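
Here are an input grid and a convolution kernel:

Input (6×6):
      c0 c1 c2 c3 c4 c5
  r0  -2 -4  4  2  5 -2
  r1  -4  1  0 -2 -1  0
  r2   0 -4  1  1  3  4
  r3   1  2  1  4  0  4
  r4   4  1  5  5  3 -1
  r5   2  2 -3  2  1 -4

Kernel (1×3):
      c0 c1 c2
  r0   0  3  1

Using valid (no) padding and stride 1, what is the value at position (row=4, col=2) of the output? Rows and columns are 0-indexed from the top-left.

The receptive field on the input at this output position is [5 5 3]. Elementwise product with the kernel and sum: 5·3 + 3·1.

18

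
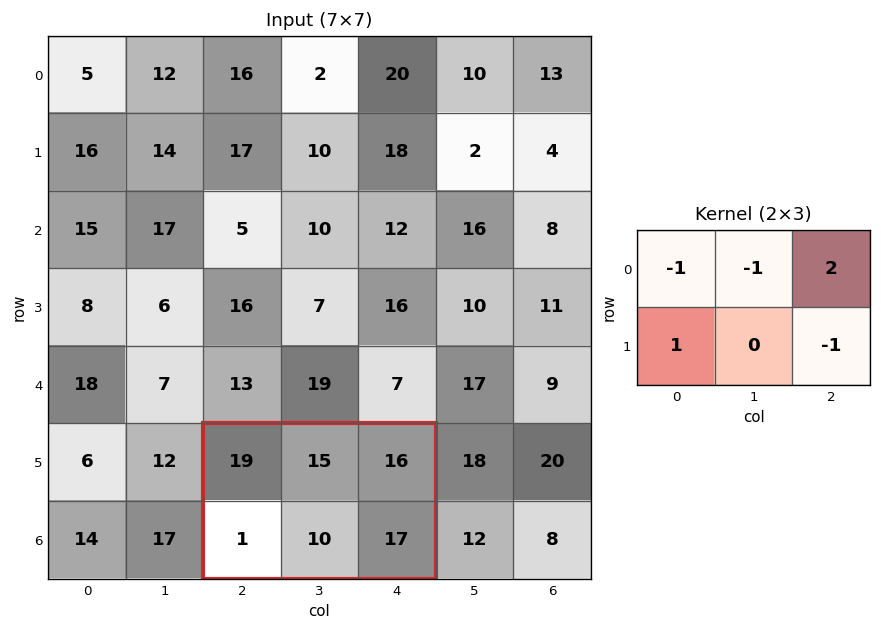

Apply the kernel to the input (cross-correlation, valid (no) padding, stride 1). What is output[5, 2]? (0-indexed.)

The receptive field on the input at this output position is [19 15 16 / 1 10 17]. Elementwise product with the kernel and sum: 19·-1 + 15·-1 + 16·2 + 1·1 + 17·-1.

-18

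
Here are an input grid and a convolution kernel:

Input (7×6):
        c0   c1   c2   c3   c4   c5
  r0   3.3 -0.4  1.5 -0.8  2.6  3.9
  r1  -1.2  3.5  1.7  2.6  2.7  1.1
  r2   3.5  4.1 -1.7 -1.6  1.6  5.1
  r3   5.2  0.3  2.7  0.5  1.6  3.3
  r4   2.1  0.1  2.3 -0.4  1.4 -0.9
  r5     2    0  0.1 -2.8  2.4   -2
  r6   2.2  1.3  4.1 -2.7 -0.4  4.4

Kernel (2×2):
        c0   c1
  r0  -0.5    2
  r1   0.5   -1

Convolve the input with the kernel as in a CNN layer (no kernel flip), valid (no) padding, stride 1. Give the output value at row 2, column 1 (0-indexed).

-8

The receptive field on the input at this output position is [4.1 -1.7 / 0.3 2.7]. Elementwise product with the kernel and sum: 4.1·-0.5 + -1.7·2 + 0.3·0.5 + 2.7·-1.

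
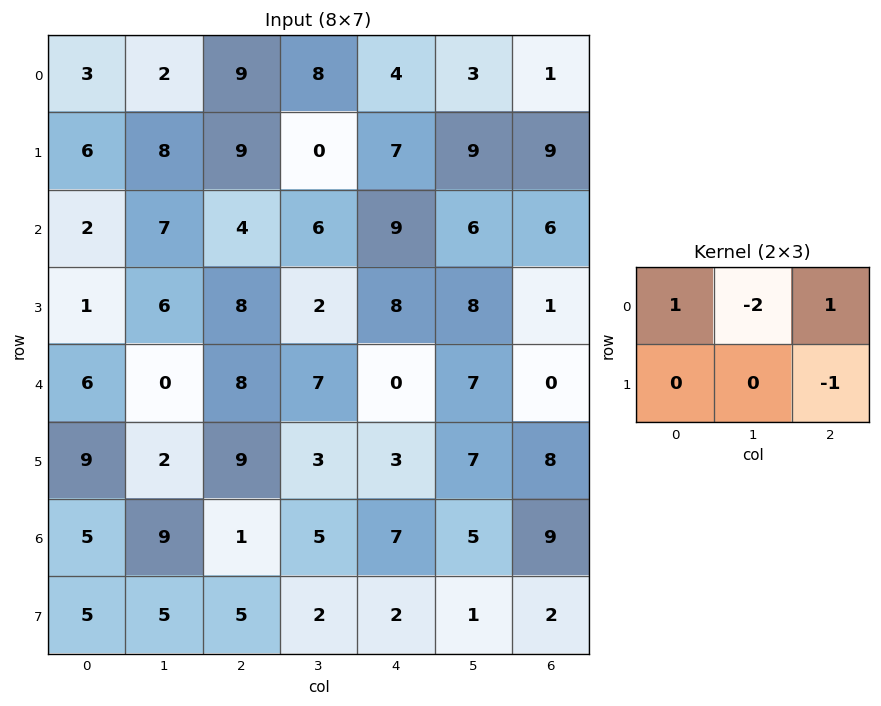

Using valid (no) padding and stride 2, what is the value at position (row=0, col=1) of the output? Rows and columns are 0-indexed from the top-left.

The receptive field on the input at this output position is [9 8 4 / 9 0 7]. Elementwise product with the kernel and sum: 9·1 + 8·-2 + 4·1 + 7·-1.

-10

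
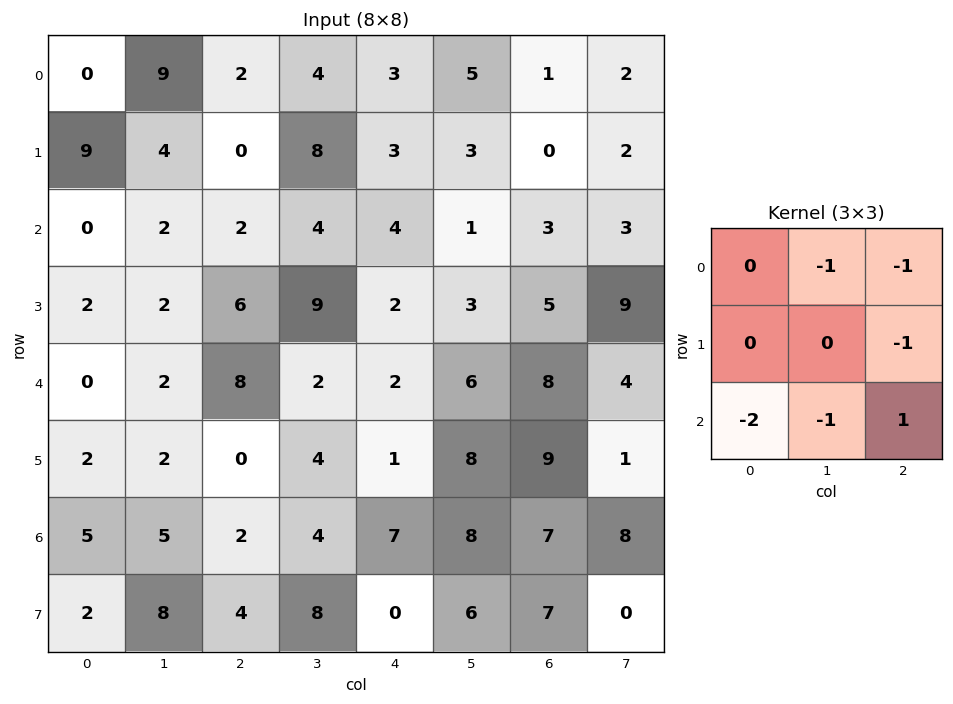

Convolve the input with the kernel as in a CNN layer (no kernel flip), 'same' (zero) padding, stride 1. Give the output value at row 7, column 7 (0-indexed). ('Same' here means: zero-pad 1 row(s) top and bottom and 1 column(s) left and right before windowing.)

-8

The receptive field on the zero-padded input at this output position is [7 8 0 / 7 0 0 / 0 0 0]. Elementwise product with the kernel and sum: 8·-1 + 0·-1 + 0·-1 + 0·-2 + 0·-1 + 0·1.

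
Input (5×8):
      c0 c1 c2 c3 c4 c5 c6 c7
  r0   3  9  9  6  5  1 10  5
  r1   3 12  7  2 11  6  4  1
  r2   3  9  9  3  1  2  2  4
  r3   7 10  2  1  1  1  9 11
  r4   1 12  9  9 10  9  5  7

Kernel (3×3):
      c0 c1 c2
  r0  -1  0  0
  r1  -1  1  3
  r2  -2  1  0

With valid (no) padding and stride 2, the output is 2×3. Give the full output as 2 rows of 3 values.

Output[0,0]: The receptive field on the input at this output position is [3 9 9 / 3 12 7 / 3 9 9]. Elementwise product with the kernel and sum: 3·-1 + 3·-1 + 12·1 + 7·3 + 3·-2 + 9·1.

30 4 2
16 -16 15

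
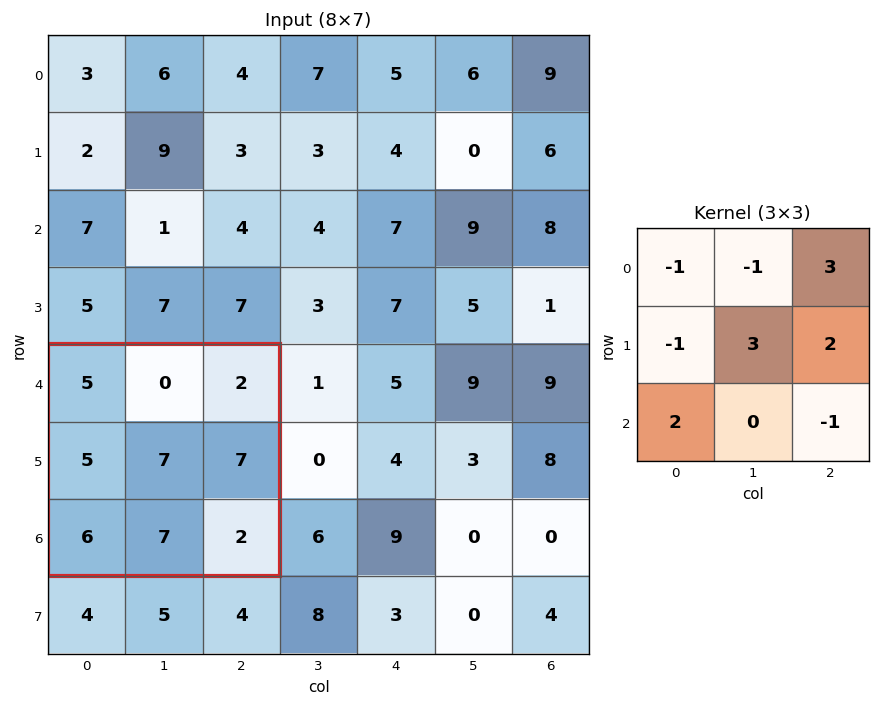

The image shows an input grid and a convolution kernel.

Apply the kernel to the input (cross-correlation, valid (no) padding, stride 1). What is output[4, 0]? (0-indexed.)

The receptive field on the input at this output position is [5 0 2 / 5 7 7 / 6 7 2]. Elementwise product with the kernel and sum: 5·-1 + 0·-1 + 2·3 + 5·-1 + 7·3 + 7·2 + 6·2 + 2·-1.

41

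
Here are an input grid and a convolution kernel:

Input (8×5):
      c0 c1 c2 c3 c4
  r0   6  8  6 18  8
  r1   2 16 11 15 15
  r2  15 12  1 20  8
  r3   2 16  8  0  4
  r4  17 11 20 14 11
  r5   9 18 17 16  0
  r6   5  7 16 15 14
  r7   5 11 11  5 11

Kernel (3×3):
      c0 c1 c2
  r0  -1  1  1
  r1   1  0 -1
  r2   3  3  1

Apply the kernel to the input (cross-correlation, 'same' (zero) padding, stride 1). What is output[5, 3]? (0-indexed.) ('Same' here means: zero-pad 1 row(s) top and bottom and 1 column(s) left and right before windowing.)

129

The receptive field on the zero-padded input at this output position is [20 14 11 / 17 16 0 / 16 15 14]. Elementwise product with the kernel and sum: 20·-1 + 14·1 + 11·1 + 17·1 + 0·-1 + 16·3 + 15·3 + 14·1.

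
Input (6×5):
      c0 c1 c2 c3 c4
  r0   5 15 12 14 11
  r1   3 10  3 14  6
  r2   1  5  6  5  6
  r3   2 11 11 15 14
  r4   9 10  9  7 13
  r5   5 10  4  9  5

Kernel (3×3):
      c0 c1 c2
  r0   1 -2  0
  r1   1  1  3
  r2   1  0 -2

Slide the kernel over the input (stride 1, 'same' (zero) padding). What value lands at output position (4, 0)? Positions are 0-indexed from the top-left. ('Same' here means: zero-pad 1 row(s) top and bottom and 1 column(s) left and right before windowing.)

15

The receptive field on the zero-padded input at this output position is [0 2 11 / 0 9 10 / 0 5 10]. Elementwise product with the kernel and sum: 0·1 + 2·-2 + 0·1 + 9·1 + 10·3 + 0·1 + 10·-2.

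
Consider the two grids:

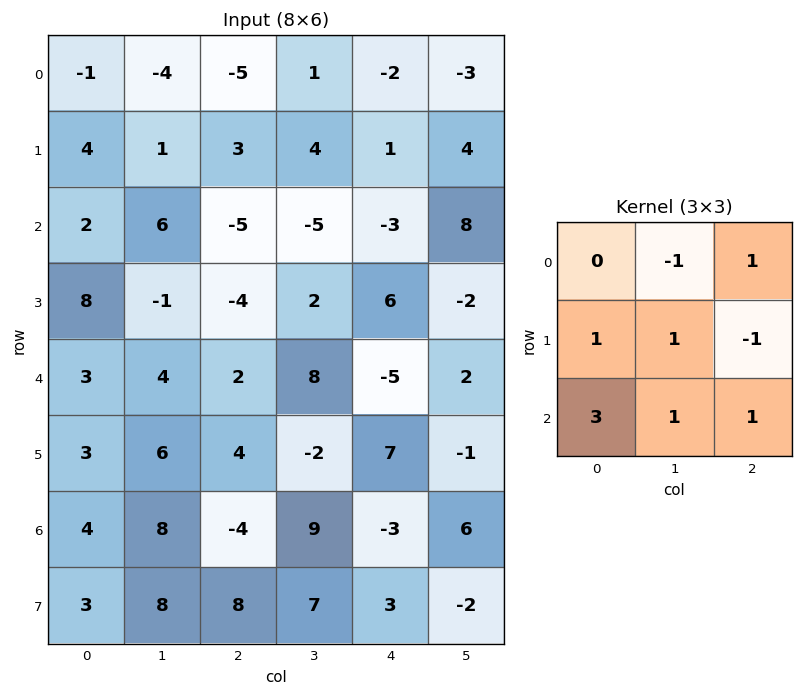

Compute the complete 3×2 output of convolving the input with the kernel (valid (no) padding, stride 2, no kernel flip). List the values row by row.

8 -20
15 3
19 -24

Output[0,0]: The receptive field on the input at this output position is [-1 -4 -5 / 4 1 3 / 2 6 -5]. Elementwise product with the kernel and sum: -4·-1 + -5·1 + 4·1 + 1·1 + 3·-1 + 2·3 + 6·1 + -5·1.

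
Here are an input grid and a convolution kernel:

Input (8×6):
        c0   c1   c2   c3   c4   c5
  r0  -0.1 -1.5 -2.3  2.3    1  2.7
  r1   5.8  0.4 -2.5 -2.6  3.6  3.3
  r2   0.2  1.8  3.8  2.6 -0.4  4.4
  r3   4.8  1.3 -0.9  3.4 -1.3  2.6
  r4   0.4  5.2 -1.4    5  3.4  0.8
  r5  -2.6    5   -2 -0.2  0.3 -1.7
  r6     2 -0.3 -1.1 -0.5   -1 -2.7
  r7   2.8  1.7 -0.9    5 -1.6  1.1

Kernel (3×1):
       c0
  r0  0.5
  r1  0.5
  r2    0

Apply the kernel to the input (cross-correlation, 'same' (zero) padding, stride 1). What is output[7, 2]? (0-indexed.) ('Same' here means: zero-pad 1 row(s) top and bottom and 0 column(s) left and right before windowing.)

-1

The receptive field on the zero-padded input at this output position is [-1.1 / -0.9 / 0]. Elementwise product with the kernel and sum: -1.1·0.5 + -0.9·0.5.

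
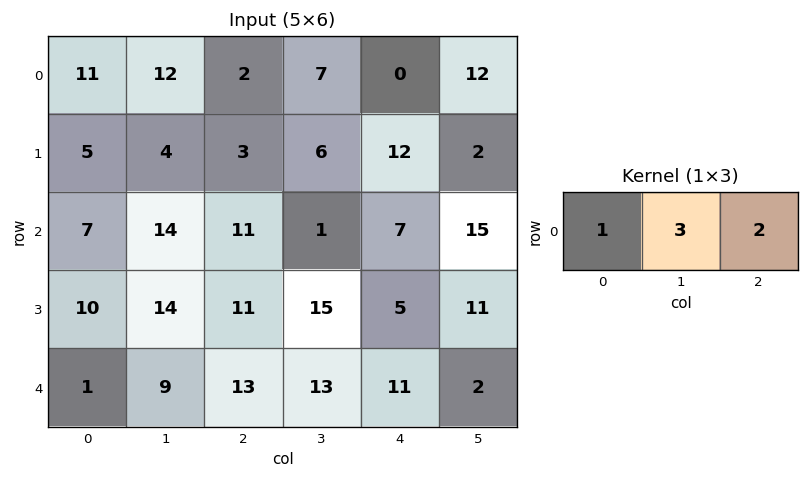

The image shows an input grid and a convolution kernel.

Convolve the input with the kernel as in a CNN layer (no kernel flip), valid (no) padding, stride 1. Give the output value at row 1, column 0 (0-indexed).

The receptive field on the input at this output position is [5 4 3]. Elementwise product with the kernel and sum: 5·1 + 4·3 + 3·2.

23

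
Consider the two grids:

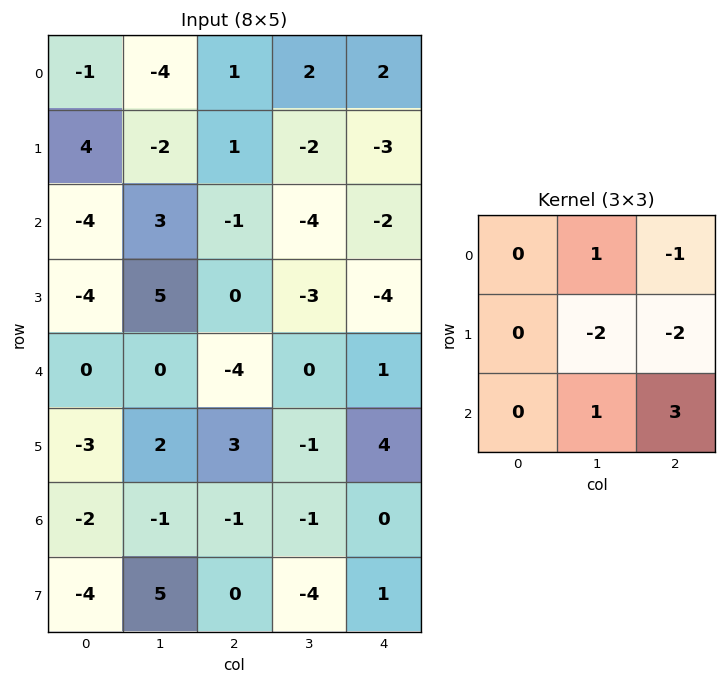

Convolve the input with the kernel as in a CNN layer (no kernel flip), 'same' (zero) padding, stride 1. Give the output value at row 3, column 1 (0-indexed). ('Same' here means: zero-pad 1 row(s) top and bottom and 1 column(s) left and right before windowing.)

-18

The receptive field on the zero-padded input at this output position is [-4 3 -1 / -4 5 0 / 0 0 -4]. Elementwise product with the kernel and sum: 3·1 + -1·-1 + 5·-2 + 0·-2 + 0·1 + -4·3.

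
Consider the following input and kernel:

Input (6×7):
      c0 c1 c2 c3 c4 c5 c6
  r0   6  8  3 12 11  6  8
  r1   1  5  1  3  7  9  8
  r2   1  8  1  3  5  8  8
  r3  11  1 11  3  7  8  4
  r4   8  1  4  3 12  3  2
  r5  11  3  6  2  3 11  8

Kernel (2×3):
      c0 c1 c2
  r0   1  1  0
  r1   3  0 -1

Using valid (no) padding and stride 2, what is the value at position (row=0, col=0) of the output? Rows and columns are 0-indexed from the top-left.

16

The receptive field on the input at this output position is [6 8 3 / 1 5 1]. Elementwise product with the kernel and sum: 6·1 + 8·1 + 1·3 + 1·-1.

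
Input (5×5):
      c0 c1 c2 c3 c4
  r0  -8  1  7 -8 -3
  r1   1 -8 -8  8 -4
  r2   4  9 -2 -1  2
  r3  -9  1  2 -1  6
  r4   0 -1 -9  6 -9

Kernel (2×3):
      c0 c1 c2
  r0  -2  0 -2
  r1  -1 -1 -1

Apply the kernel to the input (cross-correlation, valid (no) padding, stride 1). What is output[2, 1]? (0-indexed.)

-18

The receptive field on the input at this output position is [9 -2 -1 / 1 2 -1]. Elementwise product with the kernel and sum: 9·-2 + -1·-2 + 1·-1 + 2·-1 + -1·-1.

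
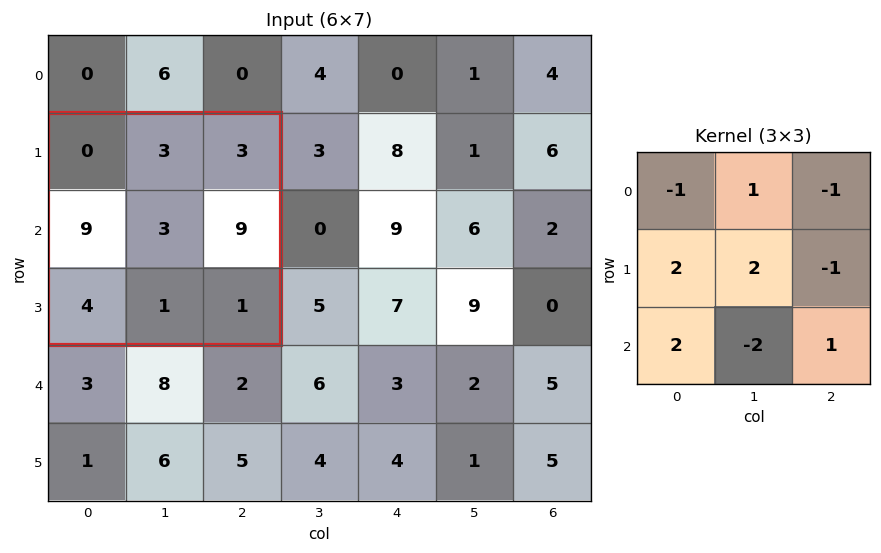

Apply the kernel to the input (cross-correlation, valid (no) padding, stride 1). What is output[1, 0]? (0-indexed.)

22

The receptive field on the input at this output position is [0 3 3 / 9 3 9 / 4 1 1]. Elementwise product with the kernel and sum: 0·-1 + 3·1 + 3·-1 + 9·2 + 3·2 + 9·-1 + 4·2 + 1·-2 + 1·1.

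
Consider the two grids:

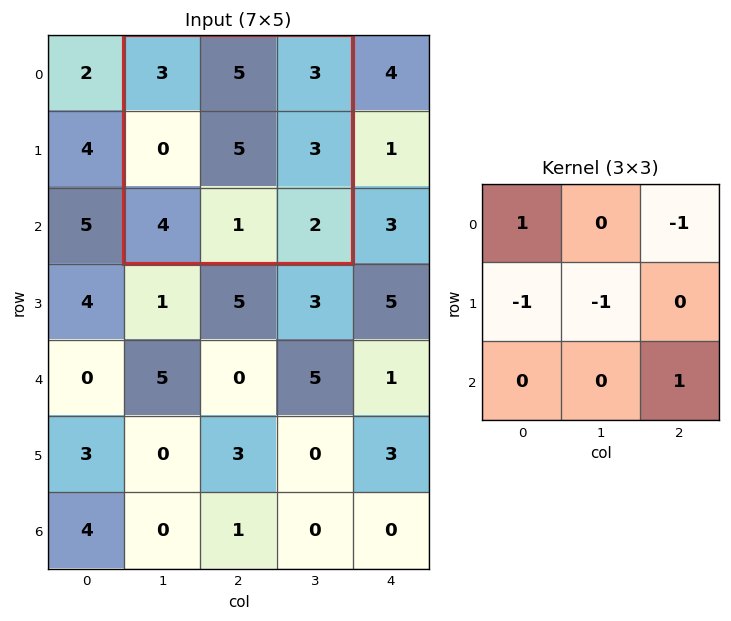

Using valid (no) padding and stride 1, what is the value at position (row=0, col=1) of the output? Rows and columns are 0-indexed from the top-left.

The receptive field on the input at this output position is [3 5 3 / 0 5 3 / 4 1 2]. Elementwise product with the kernel and sum: 3·1 + 3·-1 + 0·-1 + 5·-1 + 2·1.

-3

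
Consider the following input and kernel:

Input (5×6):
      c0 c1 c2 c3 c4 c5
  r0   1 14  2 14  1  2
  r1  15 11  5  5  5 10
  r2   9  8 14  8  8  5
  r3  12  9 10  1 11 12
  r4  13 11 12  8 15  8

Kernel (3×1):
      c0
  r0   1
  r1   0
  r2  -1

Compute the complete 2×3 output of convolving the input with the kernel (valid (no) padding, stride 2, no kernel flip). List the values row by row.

-8 -12 -7
-4 2 -7

Output[0,0]: The receptive field on the input at this output position is [1 / 15 / 9]. Elementwise product with the kernel and sum: 1·1 + 9·-1.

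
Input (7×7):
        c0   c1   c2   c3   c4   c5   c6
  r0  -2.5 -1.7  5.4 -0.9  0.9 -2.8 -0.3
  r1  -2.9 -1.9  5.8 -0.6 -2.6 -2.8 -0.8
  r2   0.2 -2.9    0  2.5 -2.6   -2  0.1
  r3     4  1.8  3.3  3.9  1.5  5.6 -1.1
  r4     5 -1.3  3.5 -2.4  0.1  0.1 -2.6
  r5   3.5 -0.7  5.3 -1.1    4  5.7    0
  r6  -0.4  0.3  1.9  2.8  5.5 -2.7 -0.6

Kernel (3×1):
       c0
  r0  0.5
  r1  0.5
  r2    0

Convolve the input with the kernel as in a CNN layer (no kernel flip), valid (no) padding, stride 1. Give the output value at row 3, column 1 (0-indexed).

0.25

The receptive field on the input at this output position is [1.8 / -1.3 / -0.7]. Elementwise product with the kernel and sum: 1.8·0.5 + -1.3·0.5.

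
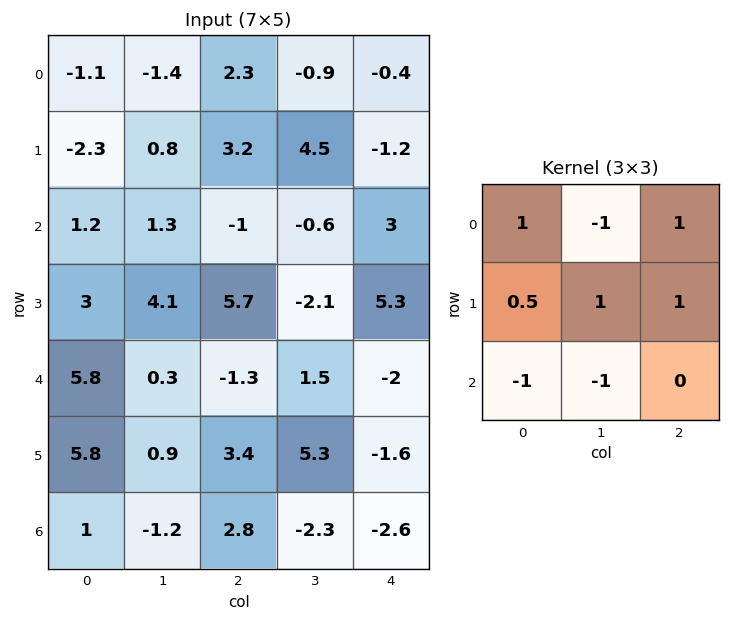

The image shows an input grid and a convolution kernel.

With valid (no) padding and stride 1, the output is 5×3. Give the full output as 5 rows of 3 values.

Output[0,0]: The receptive field on the input at this output position is [-1.1 -1.4 2.3 / -2.3 0.8 3.2 / 1.2 1.3 -1]. Elementwise product with the kernel and sum: -1.1·1 + -1.4·-1 + 2.3·1 + -2.3·0.5 + 0.8·1 + 3.2·1 + 1.2·-1 + 1.3·-1.

2.95 3.2 9.3
-6.1 -8.65 -4.2
4.1 8.35 8.45
-0.2 -7.65 3.25
11.6 10.65 0.1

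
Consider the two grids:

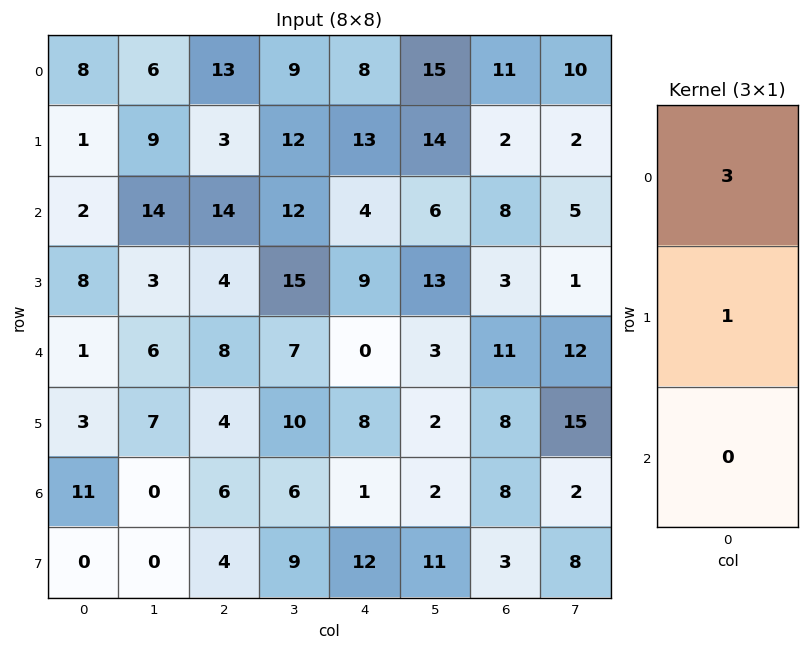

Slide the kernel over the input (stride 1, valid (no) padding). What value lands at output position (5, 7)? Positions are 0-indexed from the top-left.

47

The receptive field on the input at this output position is [15 / 2 / 8]. Elementwise product with the kernel and sum: 15·3 + 2·1.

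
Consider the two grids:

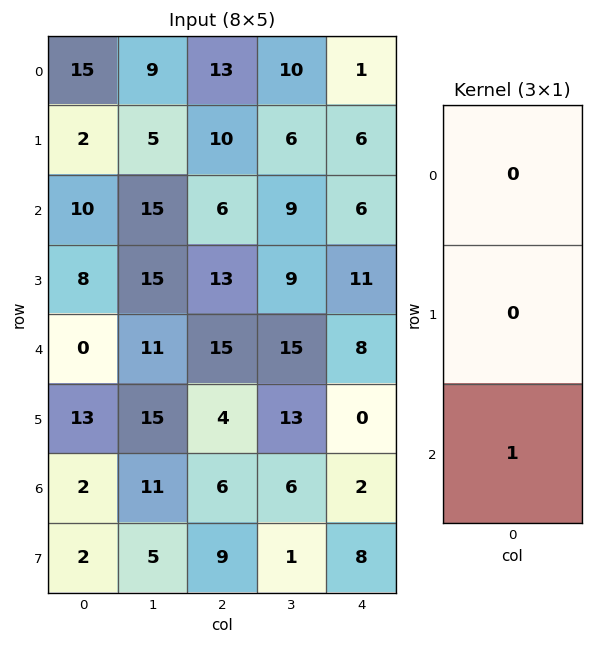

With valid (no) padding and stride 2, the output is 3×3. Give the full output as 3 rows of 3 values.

10 6 6
0 15 8
2 6 2

Output[0,0]: The receptive field on the input at this output position is [15 / 2 / 10]. Elementwise product with the kernel and sum: 10·1.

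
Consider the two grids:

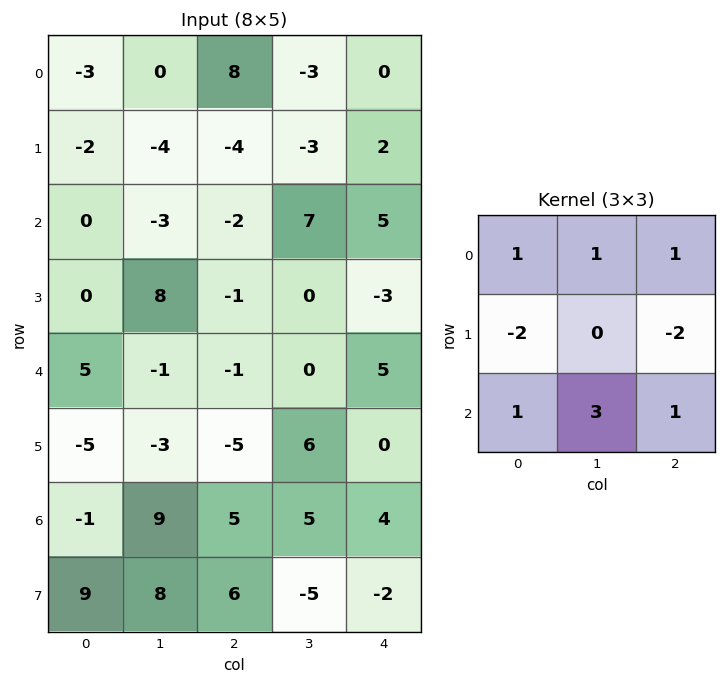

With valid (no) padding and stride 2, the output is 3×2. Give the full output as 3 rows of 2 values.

Output[0,0]: The receptive field on the input at this output position is [-3 0 8 / -2 -4 -4 / 0 -3 -2]. Elementwise product with the kernel and sum: -3·1 + 0·1 + 8·1 + -2·-2 + -4·-2 + 0·1 + -3·3 + -2·1.
Output[0,1]: The receptive field on the input at this output position is [8 -3 0 / -4 -3 2 / -2 7 5]. Elementwise product with the kernel and sum: 8·1 + -3·1 + 0·1 + -4·-2 + 2·-2 + -2·1 + 7·3 + 5·1.

6 33
-2 22
54 38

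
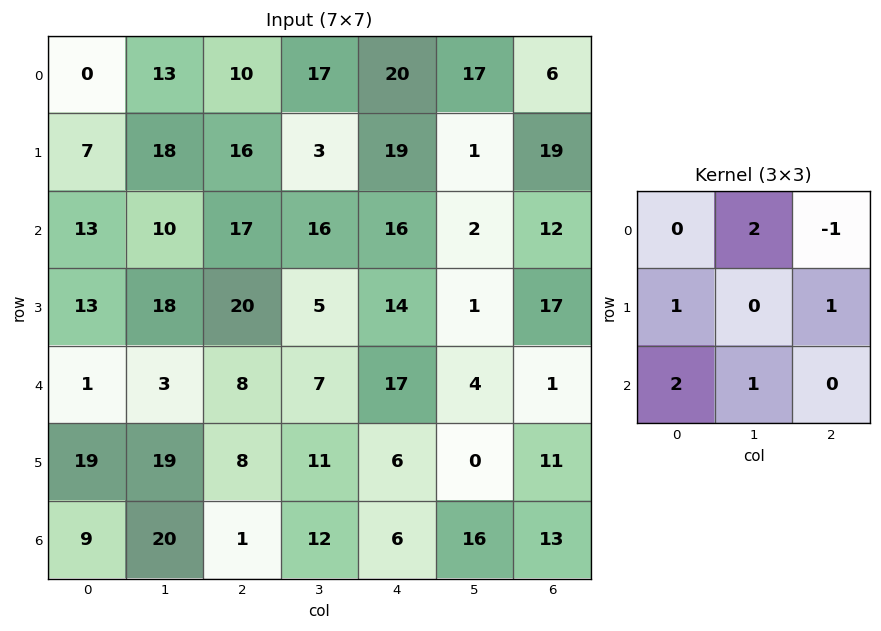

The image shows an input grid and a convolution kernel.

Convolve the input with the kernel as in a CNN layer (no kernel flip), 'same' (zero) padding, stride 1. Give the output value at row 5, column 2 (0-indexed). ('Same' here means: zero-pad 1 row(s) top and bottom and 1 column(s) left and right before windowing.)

The receptive field on the zero-padded input at this output position is [3 8 7 / 19 8 11 / 20 1 12]. Elementwise product with the kernel and sum: 8·2 + 7·-1 + 19·1 + 11·1 + 20·2 + 1·1.

80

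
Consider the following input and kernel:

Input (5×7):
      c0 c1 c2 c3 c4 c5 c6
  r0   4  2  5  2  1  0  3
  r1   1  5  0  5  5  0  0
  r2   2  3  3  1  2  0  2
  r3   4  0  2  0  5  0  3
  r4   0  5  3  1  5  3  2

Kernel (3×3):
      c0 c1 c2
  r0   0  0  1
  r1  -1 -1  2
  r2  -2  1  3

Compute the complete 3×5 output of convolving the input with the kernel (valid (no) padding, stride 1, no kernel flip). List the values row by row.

Output[0,0]: The receptive field on the input at this output position is [4 2 5 / 1 5 0 / 2 3 3]. Elementwise product with the kernel and sum: 5·1 + 1·-1 + 5·-1 + 0·2 + 2·-2 + 3·1 + 3·3.
Output[0,1]: The receptive field on the input at this output position is [2 5 2 / 5 0 5 / 3 3 1]. Elementwise product with the kernel and sum: 2·1 + 5·-1 + 0·-1 + 5·2 + 3·-2 + 3·1 + 1·3.

7 7 7 -10 0
-1 3 16 2 1
17 -5 20 7 2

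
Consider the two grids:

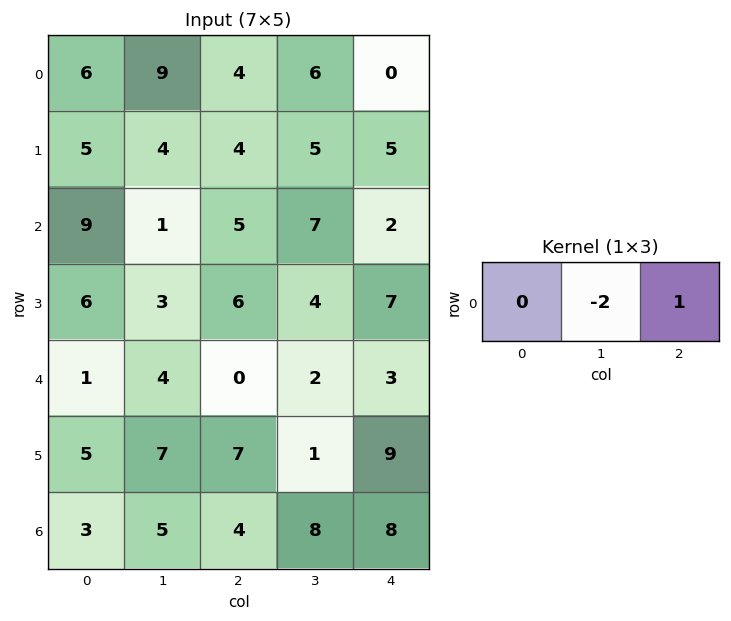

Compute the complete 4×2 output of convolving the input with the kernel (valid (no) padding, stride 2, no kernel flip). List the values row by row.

Output[0,0]: The receptive field on the input at this output position is [6 9 4]. Elementwise product with the kernel and sum: 9·-2 + 4·1.
Output[0,1]: The receptive field on the input at this output position is [4 6 0]. Elementwise product with the kernel and sum: 6·-2 + 0·1.

-14 -12
3 -12
-8 -1
-6 -8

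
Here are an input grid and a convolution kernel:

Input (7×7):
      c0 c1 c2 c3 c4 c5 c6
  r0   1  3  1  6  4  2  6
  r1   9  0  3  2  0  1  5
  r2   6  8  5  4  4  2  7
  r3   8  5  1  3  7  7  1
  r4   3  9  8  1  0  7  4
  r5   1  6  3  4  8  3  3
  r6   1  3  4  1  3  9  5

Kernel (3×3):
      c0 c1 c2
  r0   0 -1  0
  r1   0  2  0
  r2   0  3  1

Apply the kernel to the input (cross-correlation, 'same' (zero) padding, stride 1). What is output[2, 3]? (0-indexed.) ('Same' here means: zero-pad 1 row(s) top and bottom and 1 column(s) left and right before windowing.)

22

The receptive field on the zero-padded input at this output position is [3 2 0 / 5 4 4 / 1 3 7]. Elementwise product with the kernel and sum: 2·-1 + 4·2 + 3·3 + 7·1.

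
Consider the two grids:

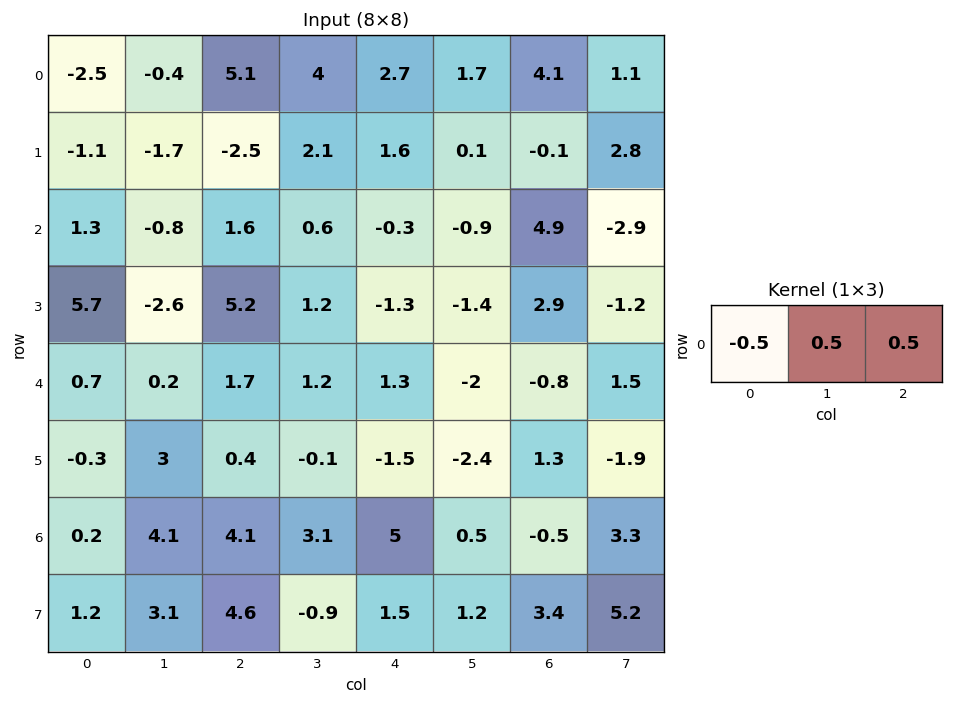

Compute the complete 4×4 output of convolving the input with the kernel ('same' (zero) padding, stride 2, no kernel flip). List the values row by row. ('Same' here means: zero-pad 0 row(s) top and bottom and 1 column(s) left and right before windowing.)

Output[0,0]: The receptive field on the zero-padded input at this output position is [0 -2.5 -0.4]. Elementwise product with the kernel and sum: 0·-0.5 + -2.5·0.5 + -0.4·0.5.
Output[0,1]: The receptive field on the zero-padded input at this output position is [-0.4 5.1 4]. Elementwise product with the kernel and sum: -0.4·-0.5 + 5.1·0.5 + 4·0.5.

-1.45 4.75 0.2 1.75
0.25 1.5 -0.9 1.45
0.45 1.35 -0.95 1.35
2.15 1.55 1.2 1.15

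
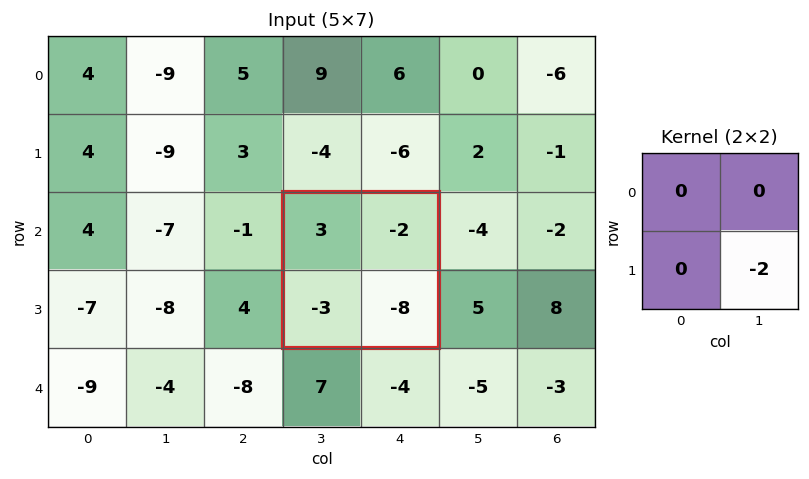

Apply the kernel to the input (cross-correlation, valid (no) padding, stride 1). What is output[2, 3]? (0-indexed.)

16

The receptive field on the input at this output position is [3 -2 / -3 -8]. Elementwise product with the kernel and sum: -8·-2.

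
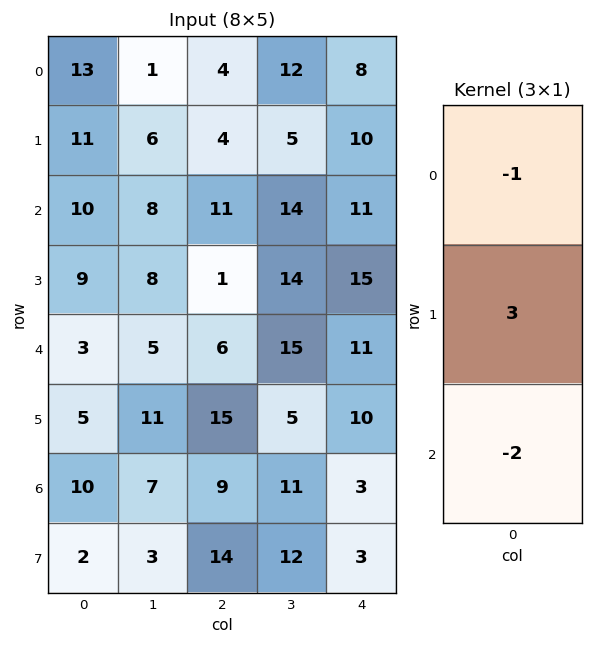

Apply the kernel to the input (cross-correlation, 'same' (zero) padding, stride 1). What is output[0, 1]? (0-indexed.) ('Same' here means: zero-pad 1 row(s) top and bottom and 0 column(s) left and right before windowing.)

-9

The receptive field on the zero-padded input at this output position is [0 / 1 / 6]. Elementwise product with the kernel and sum: 0·-1 + 1·3 + 6·-2.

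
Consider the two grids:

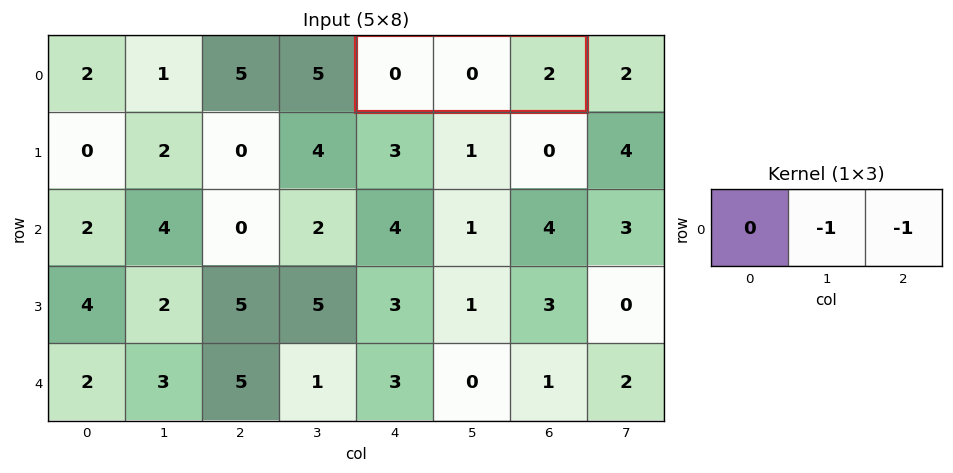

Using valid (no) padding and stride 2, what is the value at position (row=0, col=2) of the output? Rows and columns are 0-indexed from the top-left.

The receptive field on the input at this output position is [0 0 2]. Elementwise product with the kernel and sum: 0·-1 + 2·-1.

-2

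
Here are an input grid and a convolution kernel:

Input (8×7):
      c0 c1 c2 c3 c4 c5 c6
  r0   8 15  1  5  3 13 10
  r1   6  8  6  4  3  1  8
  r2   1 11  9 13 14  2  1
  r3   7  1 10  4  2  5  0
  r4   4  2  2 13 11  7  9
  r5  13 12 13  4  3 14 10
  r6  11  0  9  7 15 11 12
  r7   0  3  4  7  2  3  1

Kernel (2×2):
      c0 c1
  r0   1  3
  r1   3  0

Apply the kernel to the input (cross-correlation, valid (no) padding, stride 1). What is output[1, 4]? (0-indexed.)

48

The receptive field on the input at this output position is [3 1 / 14 2]. Elementwise product with the kernel and sum: 3·1 + 1·3 + 14·3.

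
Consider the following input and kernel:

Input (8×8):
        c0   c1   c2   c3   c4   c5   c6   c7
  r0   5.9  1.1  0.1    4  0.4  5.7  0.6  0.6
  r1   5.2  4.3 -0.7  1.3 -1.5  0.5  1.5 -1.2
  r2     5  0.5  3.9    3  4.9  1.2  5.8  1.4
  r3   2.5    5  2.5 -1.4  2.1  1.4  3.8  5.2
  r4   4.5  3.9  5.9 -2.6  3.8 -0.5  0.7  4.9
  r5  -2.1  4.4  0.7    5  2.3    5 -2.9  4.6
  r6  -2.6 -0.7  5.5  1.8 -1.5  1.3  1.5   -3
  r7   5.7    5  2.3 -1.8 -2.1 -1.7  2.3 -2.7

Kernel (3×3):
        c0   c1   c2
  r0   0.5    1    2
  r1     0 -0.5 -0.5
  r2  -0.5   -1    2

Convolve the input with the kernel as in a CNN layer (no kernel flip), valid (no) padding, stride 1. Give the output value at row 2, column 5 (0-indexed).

14.05

The receptive field on the input at this output position is [1.2 5.8 1.4 / 1.4 3.8 5.2 / -0.5 0.7 4.9]. Elementwise product with the kernel and sum: 1.2·0.5 + 5.8·1 + 1.4·2 + 3.8·-0.5 + 5.2·-0.5 + -0.5·-0.5 + 0.7·-1 + 4.9·2.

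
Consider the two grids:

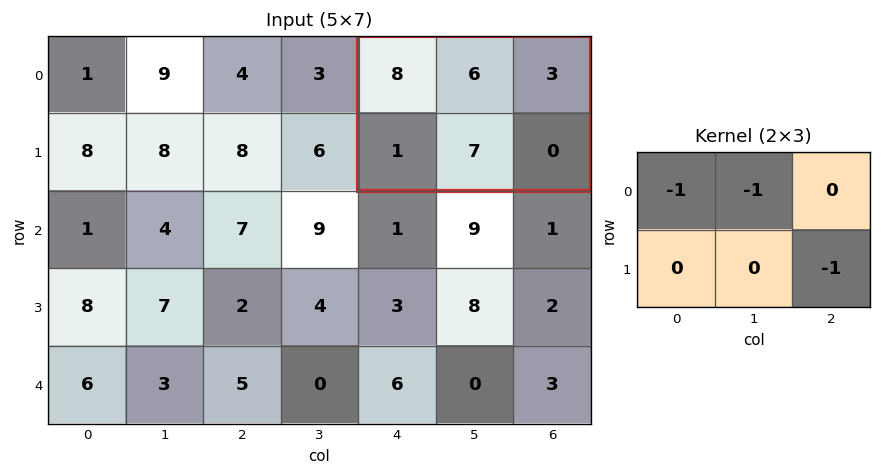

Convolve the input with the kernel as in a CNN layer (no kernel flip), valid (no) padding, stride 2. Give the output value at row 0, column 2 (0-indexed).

-14

The receptive field on the input at this output position is [8 6 3 / 1 7 0]. Elementwise product with the kernel and sum: 8·-1 + 6·-1 + 0·-1.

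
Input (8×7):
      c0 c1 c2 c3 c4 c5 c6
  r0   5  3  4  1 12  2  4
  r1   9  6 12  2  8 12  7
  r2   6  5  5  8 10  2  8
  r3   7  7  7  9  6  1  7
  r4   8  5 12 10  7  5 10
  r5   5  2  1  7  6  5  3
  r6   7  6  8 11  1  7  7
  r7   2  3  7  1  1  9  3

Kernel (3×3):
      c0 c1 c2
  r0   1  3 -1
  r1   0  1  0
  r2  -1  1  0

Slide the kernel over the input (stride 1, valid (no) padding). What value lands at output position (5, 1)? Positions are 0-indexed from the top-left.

10

The receptive field on the input at this output position is [2 1 7 / 6 8 11 / 3 7 1]. Elementwise product with the kernel and sum: 2·1 + 1·3 + 7·-1 + 8·1 + 3·-1 + 7·1.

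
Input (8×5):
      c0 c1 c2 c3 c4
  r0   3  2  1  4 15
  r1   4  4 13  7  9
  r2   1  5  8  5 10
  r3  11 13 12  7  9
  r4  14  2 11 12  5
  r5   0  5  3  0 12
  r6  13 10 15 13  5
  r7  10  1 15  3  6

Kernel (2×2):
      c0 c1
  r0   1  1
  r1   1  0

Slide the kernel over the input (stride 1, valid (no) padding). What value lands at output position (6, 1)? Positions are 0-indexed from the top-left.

26

The receptive field on the input at this output position is [10 15 / 1 15]. Elementwise product with the kernel and sum: 10·1 + 15·1 + 1·1.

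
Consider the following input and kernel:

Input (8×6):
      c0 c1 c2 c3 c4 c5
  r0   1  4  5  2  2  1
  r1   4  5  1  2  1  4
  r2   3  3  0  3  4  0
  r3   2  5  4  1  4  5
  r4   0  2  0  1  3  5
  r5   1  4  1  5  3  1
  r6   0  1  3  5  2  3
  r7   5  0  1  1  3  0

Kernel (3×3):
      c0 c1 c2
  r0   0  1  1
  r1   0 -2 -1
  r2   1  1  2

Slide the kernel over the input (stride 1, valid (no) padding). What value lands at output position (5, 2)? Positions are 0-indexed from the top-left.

The receptive field on the input at this output position is [1 5 3 / 3 5 2 / 1 1 3]. Elementwise product with the kernel and sum: 5·1 + 3·1 + 5·-2 + 2·-1 + 1·1 + 1·1 + 3·2.

4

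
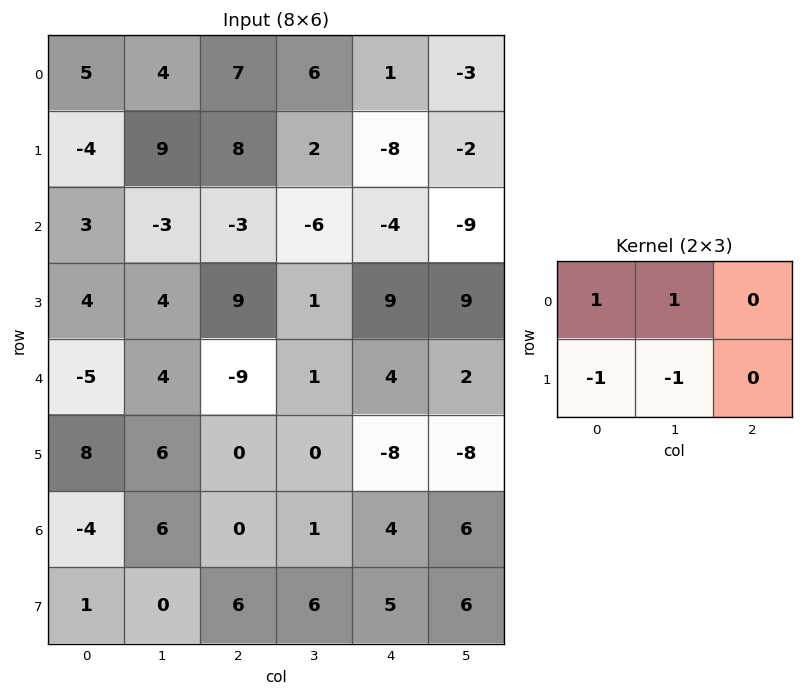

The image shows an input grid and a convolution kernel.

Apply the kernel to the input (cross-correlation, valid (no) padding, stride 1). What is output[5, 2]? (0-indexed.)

The receptive field on the input at this output position is [0 0 -8 / 0 1 4]. Elementwise product with the kernel and sum: 0·1 + 0·1 + 0·-1 + 1·-1.

-1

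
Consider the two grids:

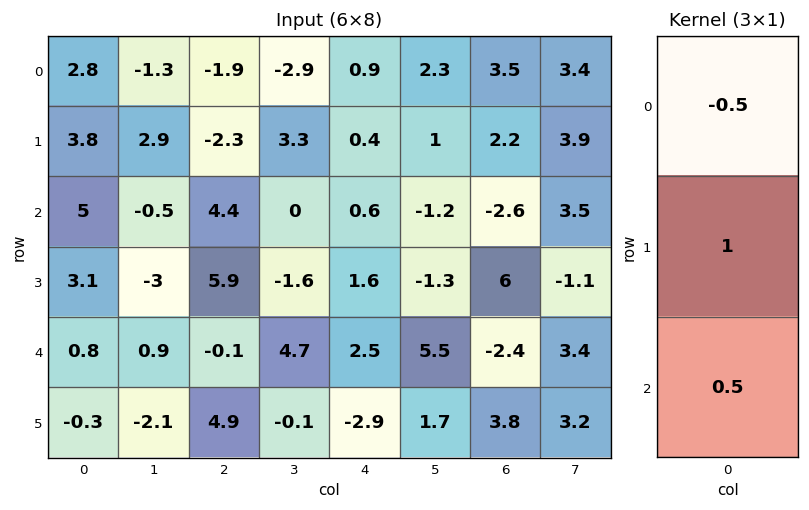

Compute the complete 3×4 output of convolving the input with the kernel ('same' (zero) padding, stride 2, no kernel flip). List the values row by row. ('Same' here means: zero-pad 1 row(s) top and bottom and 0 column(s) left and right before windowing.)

4.7 -3.05 1.1 4.6
4.65 8.5 1.2 -0.7
-0.9 -0.6 0.25 -3.5

Output[0,0]: The receptive field on the zero-padded input at this output position is [0 / 2.8 / 3.8]. Elementwise product with the kernel and sum: 0·-0.5 + 2.8·1 + 3.8·0.5.
Output[0,1]: The receptive field on the zero-padded input at this output position is [0 / -1.9 / -2.3]. Elementwise product with the kernel and sum: 0·-0.5 + -1.9·1 + -2.3·0.5.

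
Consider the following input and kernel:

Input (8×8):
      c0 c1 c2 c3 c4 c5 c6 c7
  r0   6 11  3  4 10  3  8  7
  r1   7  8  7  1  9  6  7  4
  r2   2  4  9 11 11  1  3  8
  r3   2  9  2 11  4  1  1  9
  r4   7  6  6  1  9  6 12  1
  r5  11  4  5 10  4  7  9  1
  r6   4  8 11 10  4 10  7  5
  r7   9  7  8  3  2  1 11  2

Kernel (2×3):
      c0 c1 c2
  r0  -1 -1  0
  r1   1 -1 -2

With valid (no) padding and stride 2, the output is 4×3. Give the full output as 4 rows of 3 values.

Output[0,0]: The receptive field on the input at this output position is [6 11 3 / 7 8 7]. Elementwise product with the kernel and sum: 6·-1 + 11·-1 + 7·1 + 8·-1 + 7·-2.

-32 -19 -24
-17 -37 -11
-16 -20 -36
-26 -20 -35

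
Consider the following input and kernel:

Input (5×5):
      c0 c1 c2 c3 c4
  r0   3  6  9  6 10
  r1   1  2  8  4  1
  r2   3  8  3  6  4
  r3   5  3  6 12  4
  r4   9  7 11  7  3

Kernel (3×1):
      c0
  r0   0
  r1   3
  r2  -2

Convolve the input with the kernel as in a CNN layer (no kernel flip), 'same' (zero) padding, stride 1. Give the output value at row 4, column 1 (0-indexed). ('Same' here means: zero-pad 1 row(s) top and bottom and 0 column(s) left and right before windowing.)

The receptive field on the zero-padded input at this output position is [3 / 7 / 0]. Elementwise product with the kernel and sum: 7·3 + 0·-2.

21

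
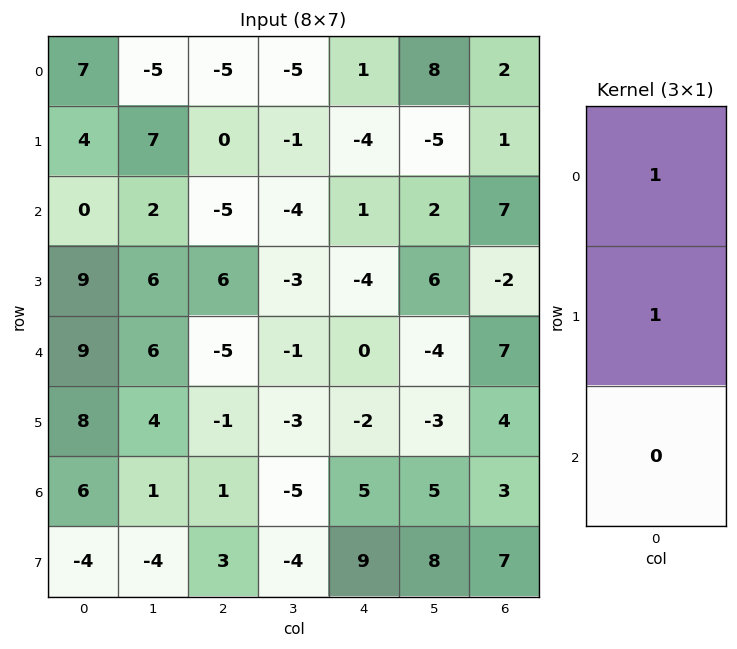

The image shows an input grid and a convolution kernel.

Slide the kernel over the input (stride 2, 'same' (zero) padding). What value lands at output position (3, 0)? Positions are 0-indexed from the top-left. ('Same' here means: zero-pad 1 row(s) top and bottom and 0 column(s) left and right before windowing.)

14

The receptive field on the zero-padded input at this output position is [8 / 6 / -4]. Elementwise product with the kernel and sum: 8·1 + 6·1.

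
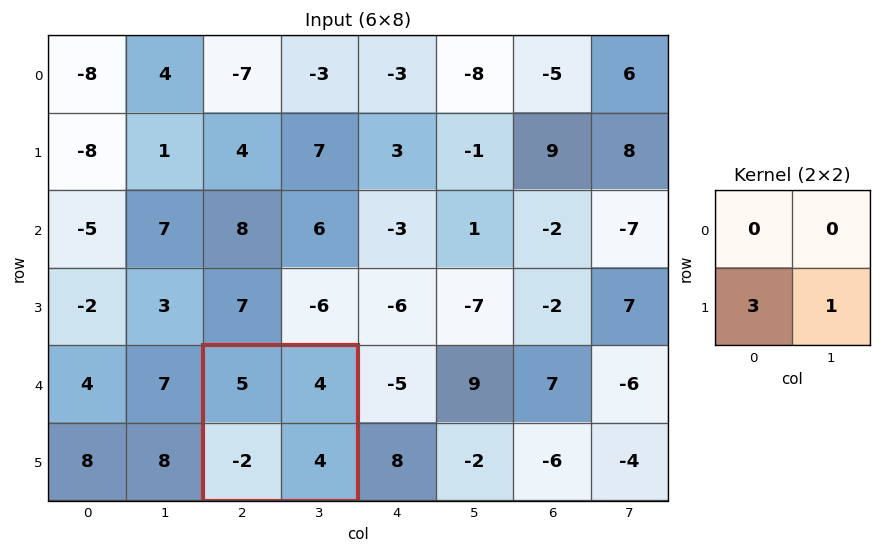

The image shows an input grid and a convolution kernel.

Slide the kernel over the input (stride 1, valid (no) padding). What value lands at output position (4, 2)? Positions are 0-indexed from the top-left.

-2

The receptive field on the input at this output position is [5 4 / -2 4]. Elementwise product with the kernel and sum: -2·3 + 4·1.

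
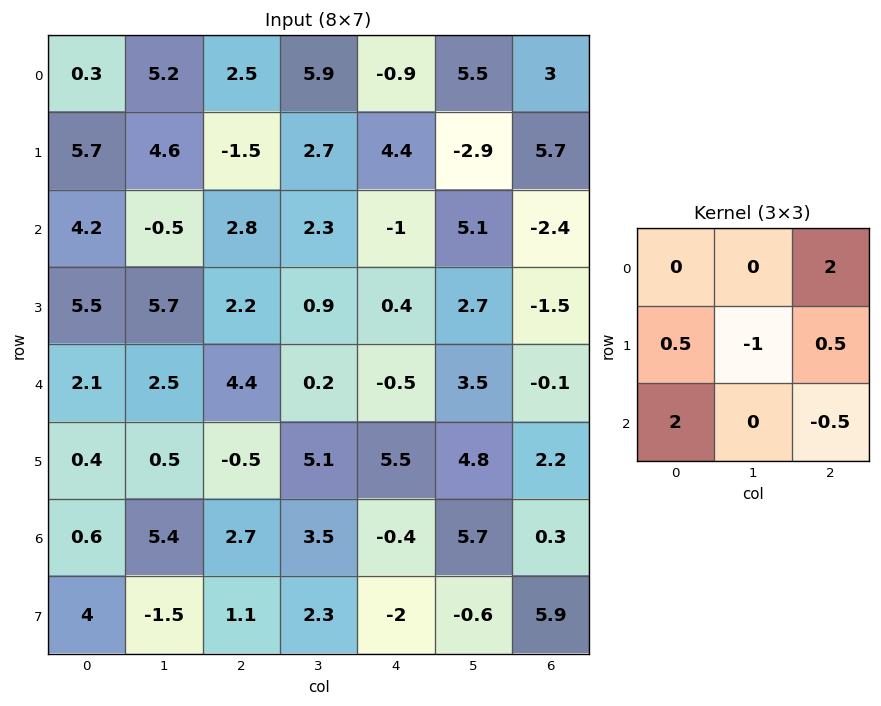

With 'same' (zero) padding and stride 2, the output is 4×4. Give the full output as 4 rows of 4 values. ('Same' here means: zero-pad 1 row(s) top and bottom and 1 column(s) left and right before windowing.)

Output[0,0]: The receptive field on the zero-padded input at this output position is [0 0 0 / 0 0.3 5.2 / 0 5.7 4.6]. Elementwise product with the kernel and sum: 0·2 + 0·0.5 + 0.3·-1 + 5.2·0.5 + 0·2 + 4.6·-0.5.

0 10.9 13.45 -6.05
1.9 14.45 -0.65 10.35
10.3 -2.8 15.55 11.45
3.85 7.8 19.5 1.35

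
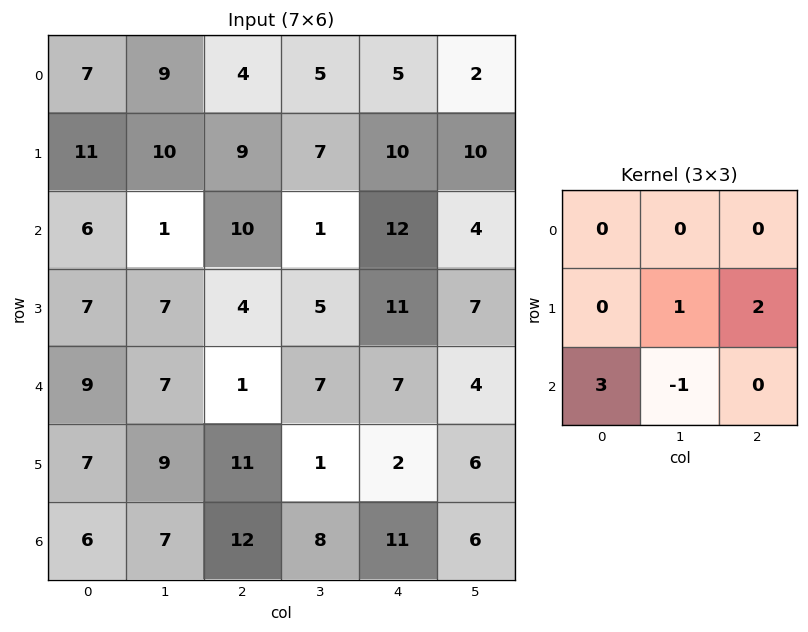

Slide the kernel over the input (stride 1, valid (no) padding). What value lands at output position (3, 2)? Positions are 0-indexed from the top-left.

53

The receptive field on the input at this output position is [4 5 11 / 1 7 7 / 11 1 2]. Elementwise product with the kernel and sum: 7·1 + 7·2 + 11·3 + 1·-1.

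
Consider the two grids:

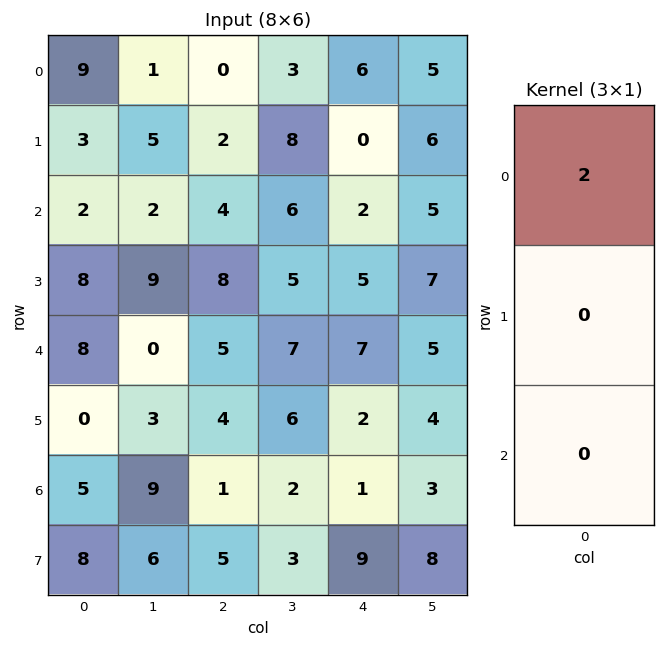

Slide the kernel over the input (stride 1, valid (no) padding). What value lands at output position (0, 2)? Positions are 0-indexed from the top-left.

0

The receptive field on the input at this output position is [0 / 2 / 4]. Elementwise product with the kernel and sum: 0·2.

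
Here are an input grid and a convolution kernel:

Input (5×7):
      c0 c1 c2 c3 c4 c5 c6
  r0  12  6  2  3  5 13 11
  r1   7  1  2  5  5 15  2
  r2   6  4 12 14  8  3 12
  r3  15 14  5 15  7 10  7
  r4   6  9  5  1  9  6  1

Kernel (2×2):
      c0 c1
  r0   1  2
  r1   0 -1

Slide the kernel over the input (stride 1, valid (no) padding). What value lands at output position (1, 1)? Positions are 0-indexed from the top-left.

-7

The receptive field on the input at this output position is [1 2 / 4 12]. Elementwise product with the kernel and sum: 1·1 + 2·2 + 12·-1.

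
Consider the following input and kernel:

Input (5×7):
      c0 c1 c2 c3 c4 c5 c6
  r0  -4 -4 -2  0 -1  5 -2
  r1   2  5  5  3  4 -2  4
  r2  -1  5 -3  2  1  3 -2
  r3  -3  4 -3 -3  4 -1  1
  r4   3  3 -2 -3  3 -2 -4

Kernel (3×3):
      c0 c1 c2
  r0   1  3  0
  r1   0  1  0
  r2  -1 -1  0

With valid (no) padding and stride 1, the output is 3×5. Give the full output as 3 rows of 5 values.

Output[0,0]: The receptive field on the input at this output position is [-4 -4 -2 / 2 5 5 / -1 5 -3]. Elementwise product with the kernel and sum: -4·1 + -4·3 + 5·1 + -1·-1 + 5·-1.

-15 -7 2 -2 8
21 16 22 15 -2
12 -8 5 9 8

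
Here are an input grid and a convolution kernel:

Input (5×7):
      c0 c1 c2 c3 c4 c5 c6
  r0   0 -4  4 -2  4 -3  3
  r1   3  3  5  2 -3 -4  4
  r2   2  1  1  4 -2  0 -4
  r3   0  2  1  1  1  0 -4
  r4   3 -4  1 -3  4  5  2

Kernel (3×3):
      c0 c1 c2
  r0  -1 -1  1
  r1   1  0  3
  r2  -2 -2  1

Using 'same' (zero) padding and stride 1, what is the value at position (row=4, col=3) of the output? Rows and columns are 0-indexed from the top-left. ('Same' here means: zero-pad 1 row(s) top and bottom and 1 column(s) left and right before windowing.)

12

The receptive field on the zero-padded input at this output position is [1 1 1 / 1 -3 4 / 0 0 0]. Elementwise product with the kernel and sum: 1·-1 + 1·-1 + 1·1 + 1·1 + 4·3 + 0·-2 + 0·-2 + 0·1.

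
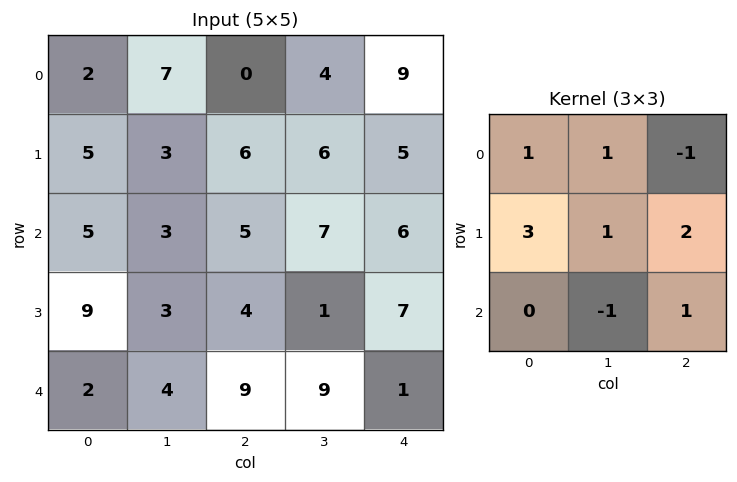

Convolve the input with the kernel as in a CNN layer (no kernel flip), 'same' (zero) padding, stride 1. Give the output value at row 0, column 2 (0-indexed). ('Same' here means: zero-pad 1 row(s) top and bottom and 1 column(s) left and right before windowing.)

The receptive field on the zero-padded input at this output position is [0 0 0 / 7 0 4 / 3 6 6]. Elementwise product with the kernel and sum: 0·1 + 0·1 + 0·-1 + 7·3 + 0·1 + 4·2 + 6·-1 + 6·1.

29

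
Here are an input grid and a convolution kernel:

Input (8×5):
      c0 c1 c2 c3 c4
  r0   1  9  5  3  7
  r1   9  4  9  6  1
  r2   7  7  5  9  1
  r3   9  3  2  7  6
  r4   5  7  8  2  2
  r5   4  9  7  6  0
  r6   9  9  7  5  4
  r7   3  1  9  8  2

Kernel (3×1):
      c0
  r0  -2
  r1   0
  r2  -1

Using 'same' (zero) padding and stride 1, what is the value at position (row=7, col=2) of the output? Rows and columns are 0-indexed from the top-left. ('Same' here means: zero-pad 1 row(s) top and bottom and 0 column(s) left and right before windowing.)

The receptive field on the zero-padded input at this output position is [7 / 9 / 0]. Elementwise product with the kernel and sum: 7·-2 + 0·-1.

-14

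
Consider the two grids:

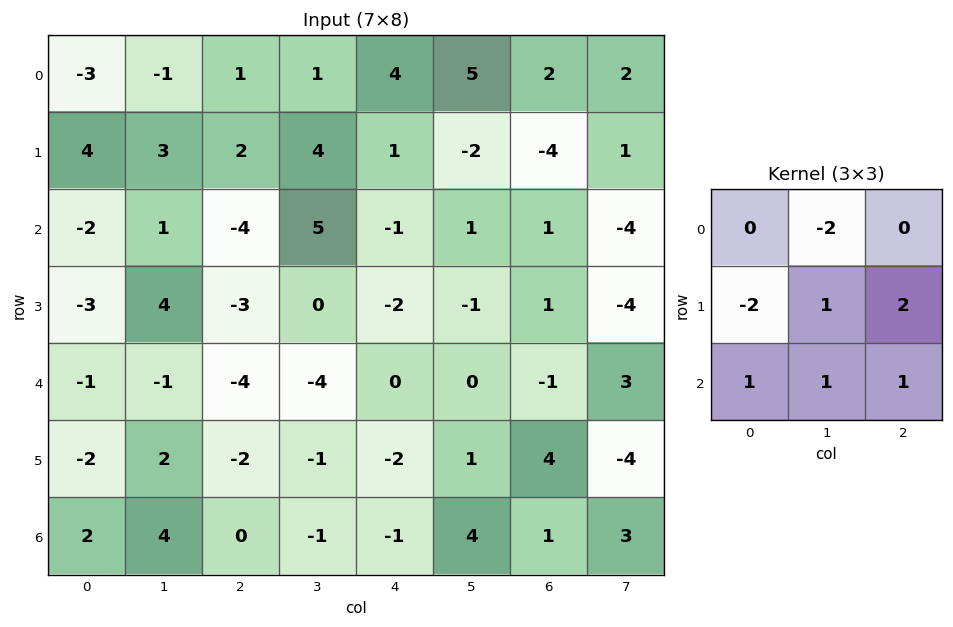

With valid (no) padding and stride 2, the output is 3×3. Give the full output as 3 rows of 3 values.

Output[0,0]: The receptive field on the input at this output position is [-3 -1 1 / 4 3 2 / -2 1 -4]. Elementwise product with the kernel and sum: -1·-2 + 4·-2 + 3·1 + 2·2 + -2·1 + 1·1 + -4·1.
Output[0,1]: The receptive field on the input at this output position is [1 1 4 / 2 4 1 / -4 5 -1]. Elementwise product with the kernel and sum: 1·-2 + 2·-2 + 4·1 + 1·2 + -4·1 + 5·1 + -1·1.

-4 0 -21
-4 -16 2
10 5 17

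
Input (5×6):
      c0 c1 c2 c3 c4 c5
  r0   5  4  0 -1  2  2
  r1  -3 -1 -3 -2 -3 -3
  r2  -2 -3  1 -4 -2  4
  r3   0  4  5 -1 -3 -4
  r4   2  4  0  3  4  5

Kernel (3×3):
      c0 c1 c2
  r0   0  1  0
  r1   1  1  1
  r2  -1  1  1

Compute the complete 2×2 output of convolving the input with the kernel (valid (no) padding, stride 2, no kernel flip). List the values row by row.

Output[0,0]: The receptive field on the input at this output position is [5 4 0 / -3 -1 -3 / -2 -3 1]. Elementwise product with the kernel and sum: 4·1 + -3·1 + -1·1 + -3·1 + -2·-1 + -3·1 + 1·1.
Output[0,1]: The receptive field on the input at this output position is [0 -1 2 / -3 -2 -3 / 1 -4 -2]. Elementwise product with the kernel and sum: -1·1 + -3·1 + -2·1 + -3·1 + 1·-1 + -4·1 + -2·1.

-3 -16
8 4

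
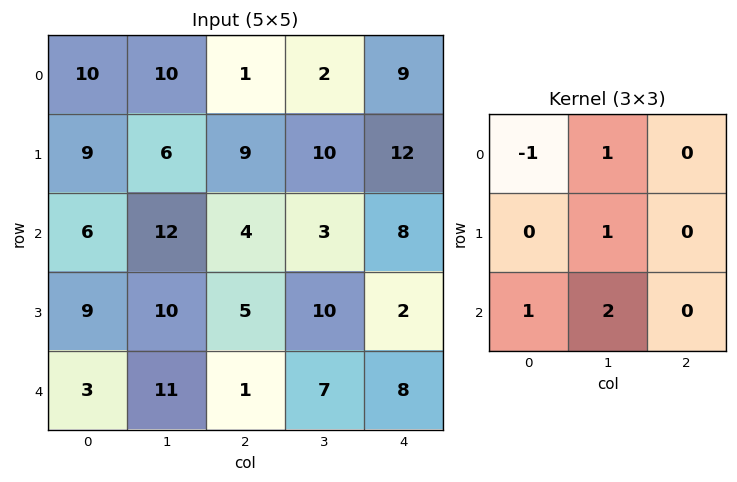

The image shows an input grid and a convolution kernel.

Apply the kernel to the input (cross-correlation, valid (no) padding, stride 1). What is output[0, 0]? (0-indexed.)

36

The receptive field on the input at this output position is [10 10 1 / 9 6 9 / 6 12 4]. Elementwise product with the kernel and sum: 10·-1 + 10·1 + 6·1 + 6·1 + 12·2.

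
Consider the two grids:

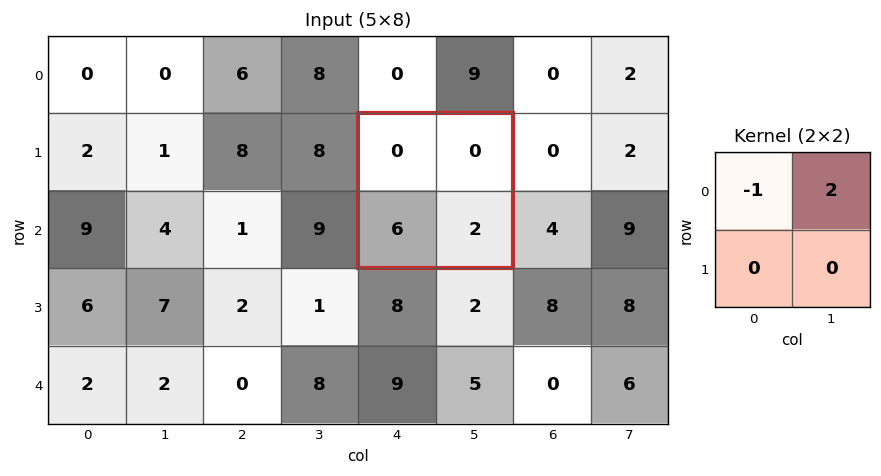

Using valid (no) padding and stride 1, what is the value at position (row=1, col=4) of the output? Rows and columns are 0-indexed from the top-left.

The receptive field on the input at this output position is [0 0 / 6 2]. Elementwise product with the kernel and sum: 0·-1 + 0·2.

0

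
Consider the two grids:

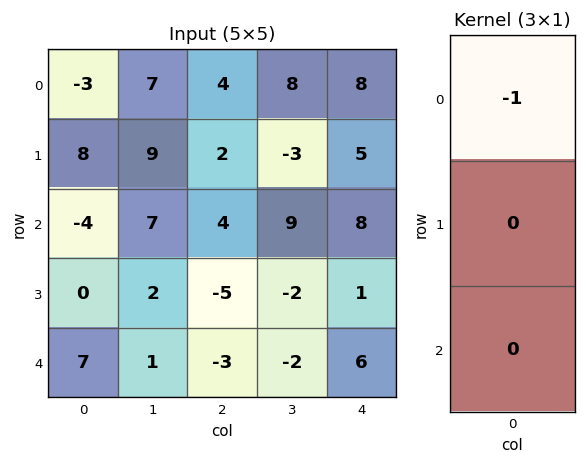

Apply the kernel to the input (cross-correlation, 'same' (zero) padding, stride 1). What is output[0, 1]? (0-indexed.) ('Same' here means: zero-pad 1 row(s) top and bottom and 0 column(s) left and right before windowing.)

The receptive field on the zero-padded input at this output position is [0 / 7 / 9]. Elementwise product with the kernel and sum: 0·-1.

0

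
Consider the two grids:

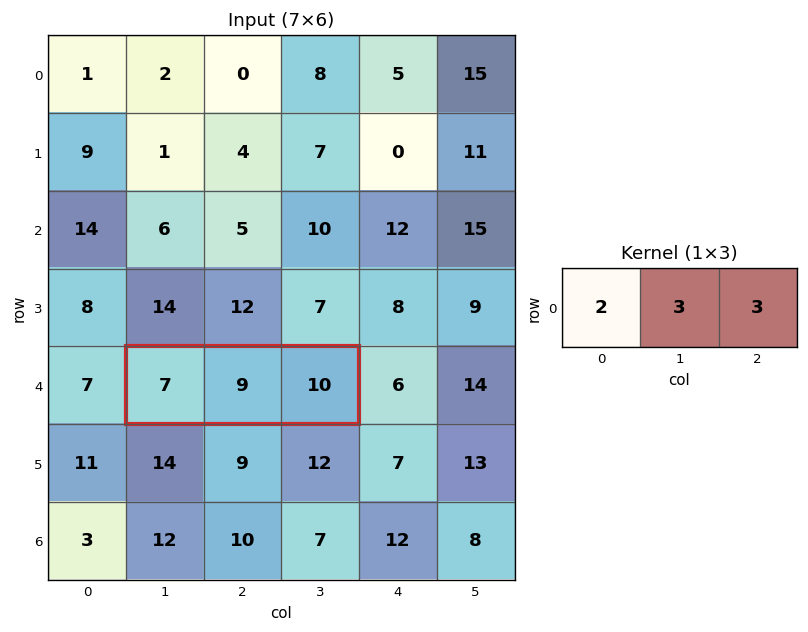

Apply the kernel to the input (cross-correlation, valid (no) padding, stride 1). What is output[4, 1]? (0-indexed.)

The receptive field on the input at this output position is [7 9 10]. Elementwise product with the kernel and sum: 7·2 + 9·3 + 10·3.

71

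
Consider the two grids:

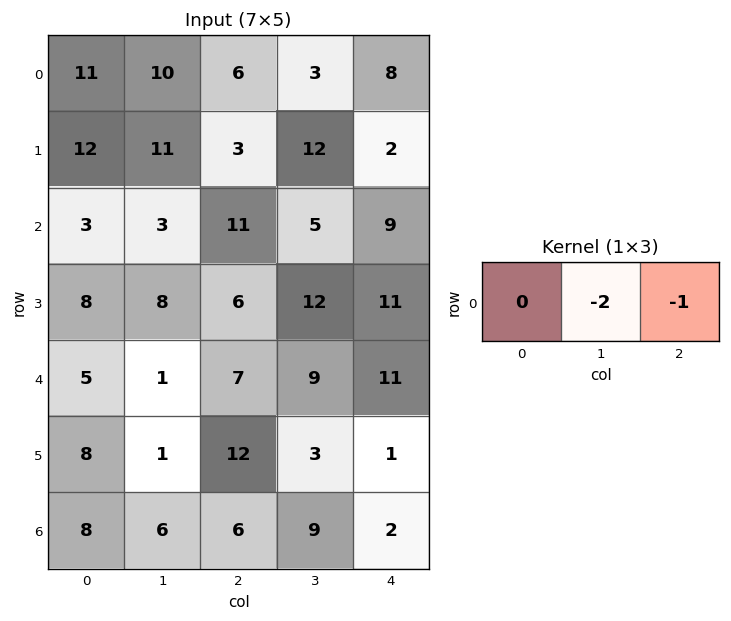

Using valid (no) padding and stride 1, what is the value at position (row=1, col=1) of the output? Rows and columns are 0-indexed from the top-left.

The receptive field on the input at this output position is [11 3 12]. Elementwise product with the kernel and sum: 3·-2 + 12·-1.

-18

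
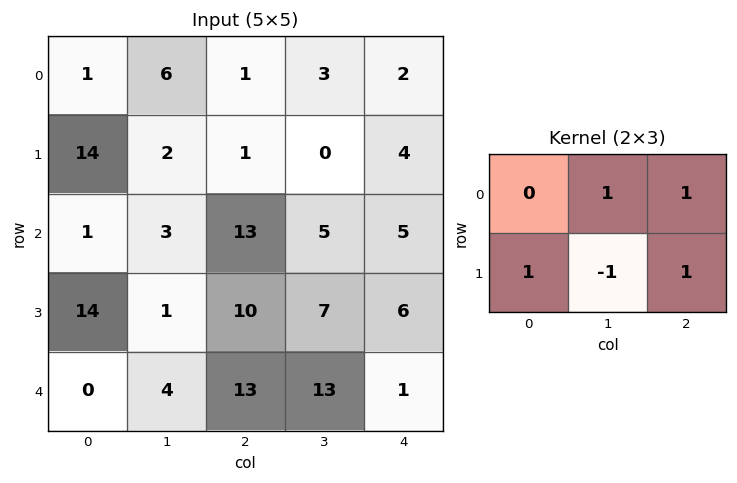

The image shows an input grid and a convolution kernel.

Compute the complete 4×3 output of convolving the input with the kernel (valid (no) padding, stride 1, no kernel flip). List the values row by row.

Output[0,0]: The receptive field on the input at this output position is [1 6 1 / 14 2 1]. Elementwise product with the kernel and sum: 6·1 + 1·1 + 14·1 + 2·-1 + 1·1.
Output[0,1]: The receptive field on the input at this output position is [6 1 3 / 2 1 0]. Elementwise product with the kernel and sum: 1·1 + 3·1 + 2·1 + 1·-1 + 0·1.

20 5 10
14 -4 17
39 16 19
20 21 14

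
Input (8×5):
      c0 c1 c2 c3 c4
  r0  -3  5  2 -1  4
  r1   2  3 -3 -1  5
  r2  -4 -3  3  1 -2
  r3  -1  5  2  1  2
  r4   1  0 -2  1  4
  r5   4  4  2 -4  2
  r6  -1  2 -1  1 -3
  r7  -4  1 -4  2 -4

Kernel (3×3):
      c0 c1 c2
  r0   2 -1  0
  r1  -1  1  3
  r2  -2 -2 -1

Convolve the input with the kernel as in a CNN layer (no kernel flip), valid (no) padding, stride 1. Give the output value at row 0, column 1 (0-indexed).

-2

The receptive field on the input at this output position is [5 2 -1 / 3 -3 -1 / -3 3 1]. Elementwise product with the kernel and sum: 5·2 + 2·-1 + 3·-1 + -3·1 + -1·3 + -3·-2 + 3·-2 + 1·-1.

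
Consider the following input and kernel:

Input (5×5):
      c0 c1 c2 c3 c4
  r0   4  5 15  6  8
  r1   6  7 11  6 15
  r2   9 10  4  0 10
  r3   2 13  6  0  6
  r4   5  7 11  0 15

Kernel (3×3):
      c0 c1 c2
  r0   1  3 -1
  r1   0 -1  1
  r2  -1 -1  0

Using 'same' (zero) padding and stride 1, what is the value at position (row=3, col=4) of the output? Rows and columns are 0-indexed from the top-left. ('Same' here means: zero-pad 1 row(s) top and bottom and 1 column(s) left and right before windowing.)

The receptive field on the zero-padded input at this output position is [0 10 0 / 0 6 0 / 0 15 0]. Elementwise product with the kernel and sum: 0·1 + 10·3 + 0·-1 + 6·-1 + 0·1 + 0·-1 + 15·-1.

9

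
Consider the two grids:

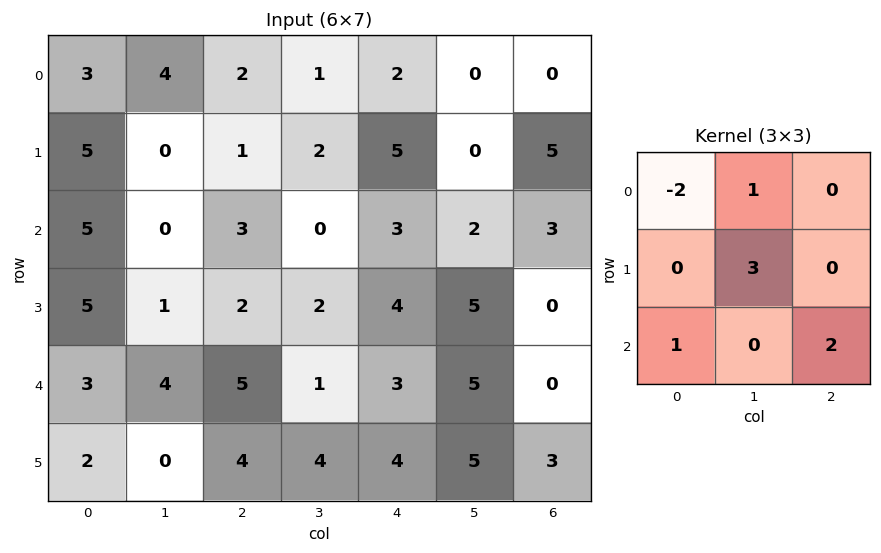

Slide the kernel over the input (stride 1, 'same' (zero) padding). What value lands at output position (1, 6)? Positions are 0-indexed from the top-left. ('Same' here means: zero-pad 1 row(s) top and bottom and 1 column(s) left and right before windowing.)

17

The receptive field on the zero-padded input at this output position is [0 0 0 / 0 5 0 / 2 3 0]. Elementwise product with the kernel and sum: 0·-2 + 0·1 + 5·3 + 2·1 + 0·2.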